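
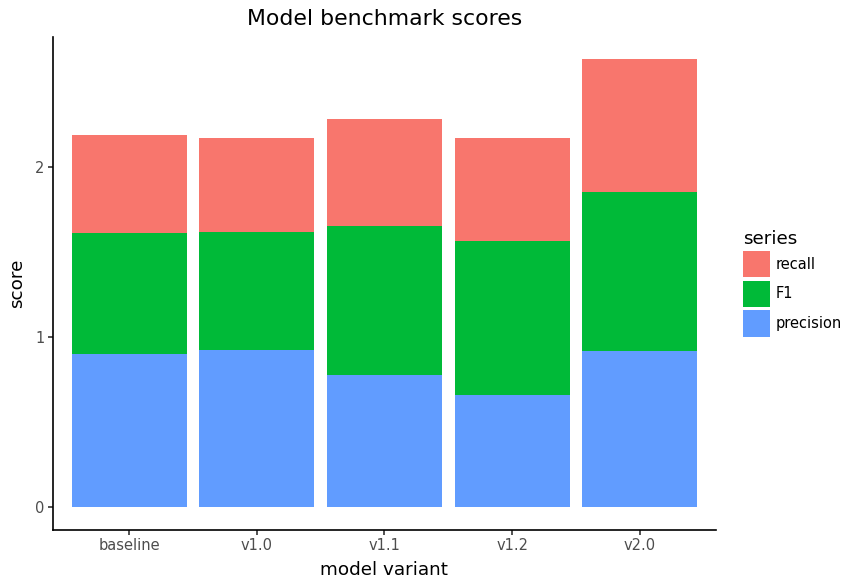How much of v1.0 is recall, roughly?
≈ 0.5

recall top ≈ 2.0, bottom ≈ 1.5; segment ≈ 0.5.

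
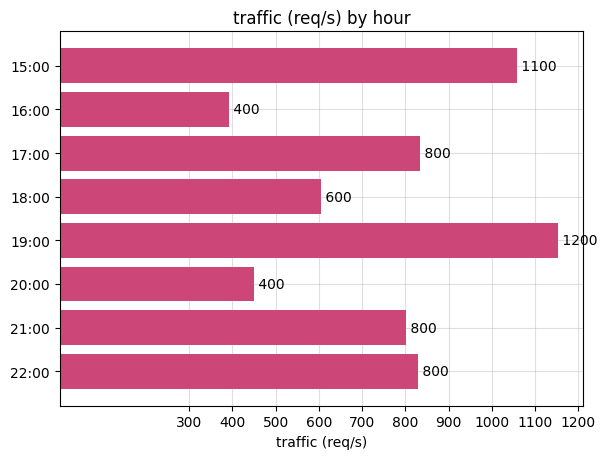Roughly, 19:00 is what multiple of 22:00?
≈ 1.5×

19:00 ≈ 1200, 22:00 ≈ 800; 1200/800 ≈ 1.5.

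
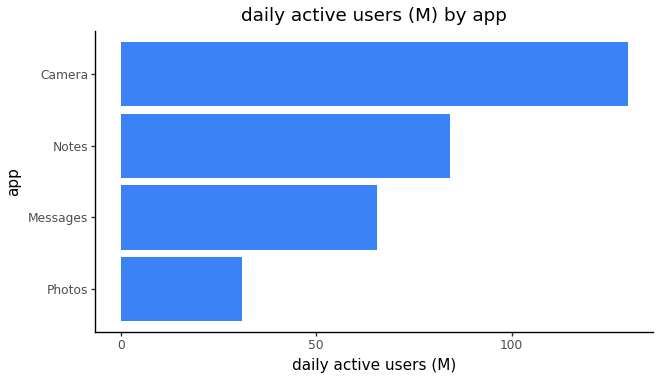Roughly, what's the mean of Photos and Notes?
≈ 60

(40 + 80) / 2 ≈ 60.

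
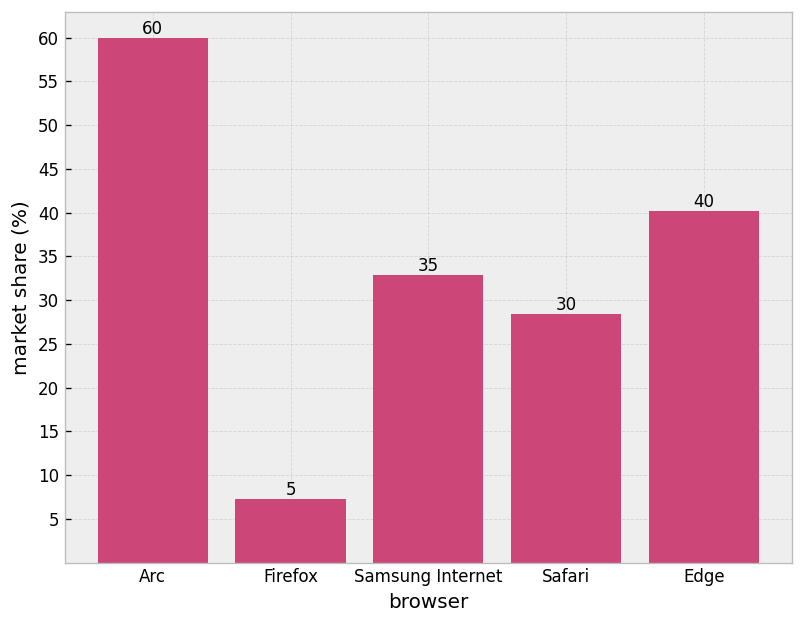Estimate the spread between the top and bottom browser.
Max Arc ≈ 60, min Firefox ≈ 5; range ≈ 55.

≈ 55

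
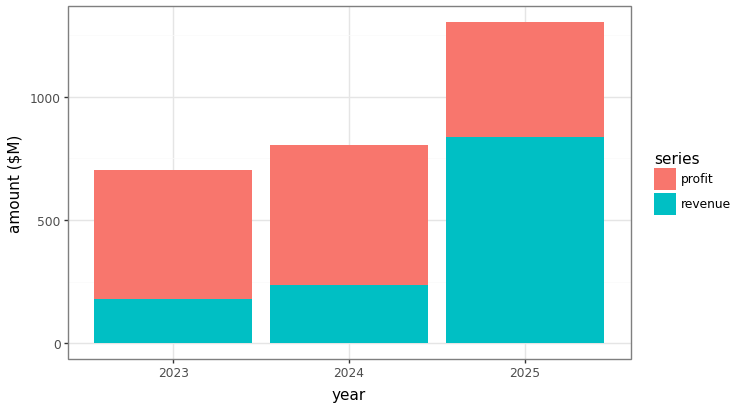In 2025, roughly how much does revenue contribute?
≈ 800

revenue top ≈ 800, bottom ≈ 0; segment ≈ 800.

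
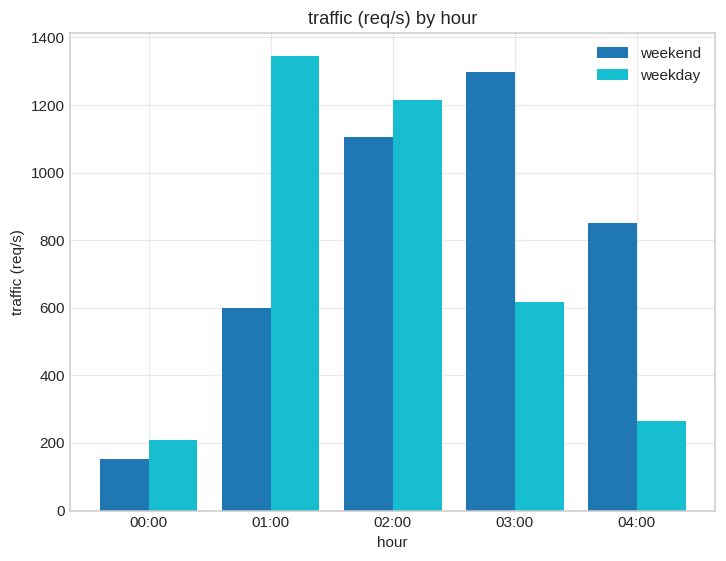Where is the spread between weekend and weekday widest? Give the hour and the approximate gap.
01:00, ≈ 800 req/s

01:00: weekend ≈ 600, weekday ≈ 1400 → gap ≈ 800. Next-largest (03:00) is only ≈ 600.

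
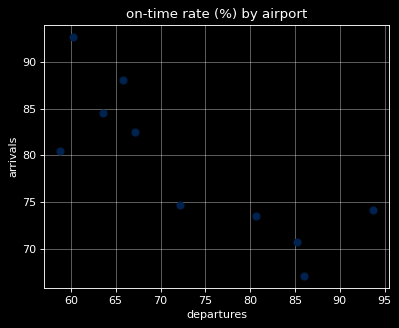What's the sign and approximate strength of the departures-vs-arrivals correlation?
Points are negatively correlated; strong (|r| ≈ 0.8).

negative, strong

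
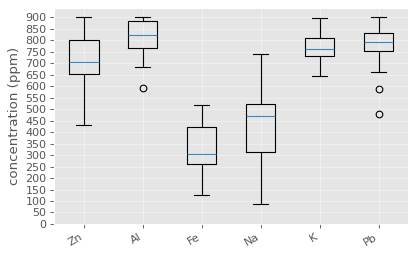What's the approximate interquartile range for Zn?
≈ 150

Q3 ≈ 800, Q1 ≈ 650; IQR ≈ 150.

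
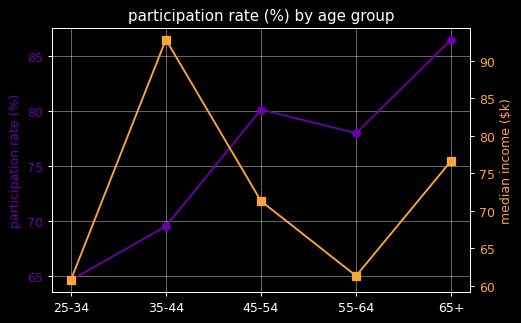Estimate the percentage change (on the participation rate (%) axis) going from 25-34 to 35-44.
≈ +9.4%

25-34 ≈ 64, 35-44 ≈ 70; (70 − 64) / 64 ≈ +9.4%.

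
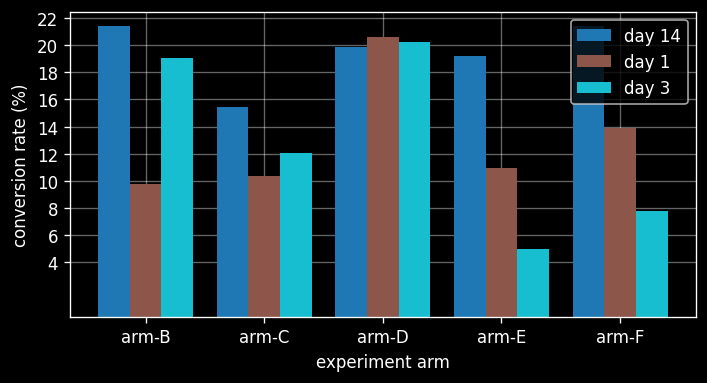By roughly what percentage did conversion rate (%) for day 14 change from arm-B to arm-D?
arm-B ≈ 22, arm-D ≈ 20; (20 − 22) / 22 ≈ -9.1%.

≈ -9.1%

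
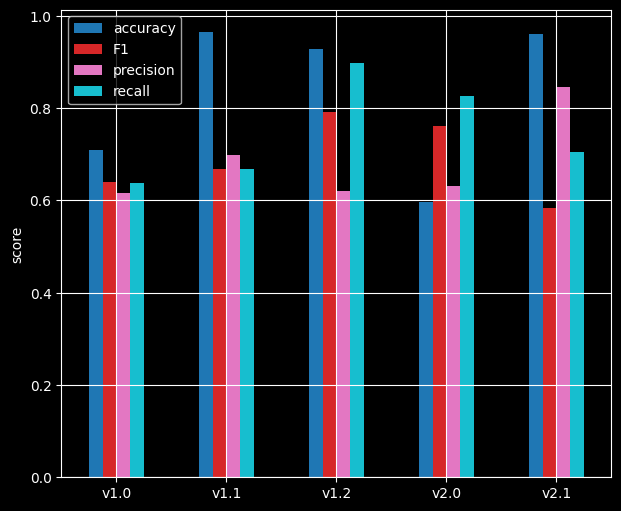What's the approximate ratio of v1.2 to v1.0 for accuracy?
v1.2 ≈ 0.9, v1.0 ≈ 0.7; 0.9/0.7 ≈ 1.29.

≈ 1.29×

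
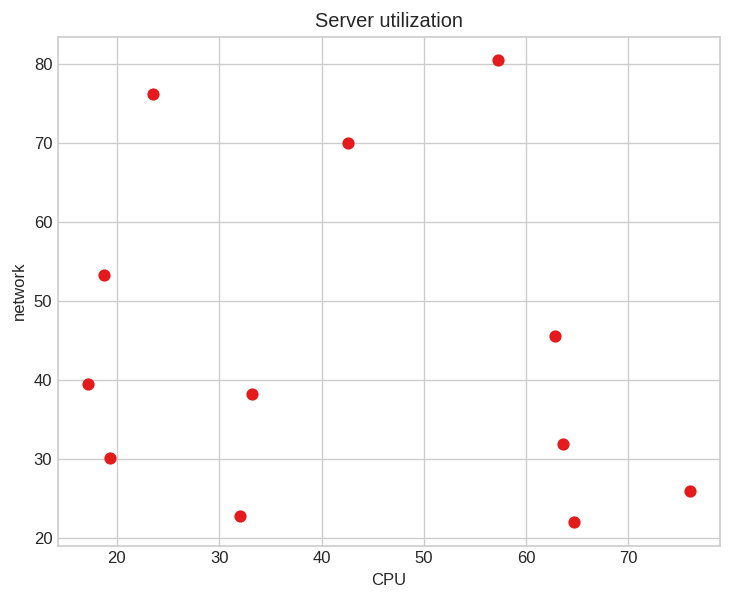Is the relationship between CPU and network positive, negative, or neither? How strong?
Points are roughly uncorrelated; weak (|r| ≈ 0.2).

no clear correlation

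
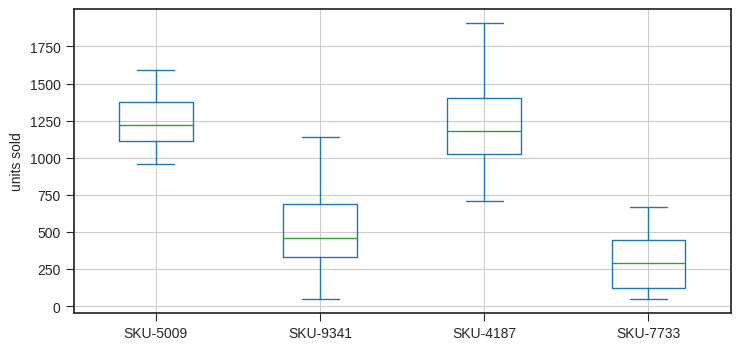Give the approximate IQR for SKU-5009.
≈ 300

Q3 ≈ 1400, Q1 ≈ 1100; IQR ≈ 300.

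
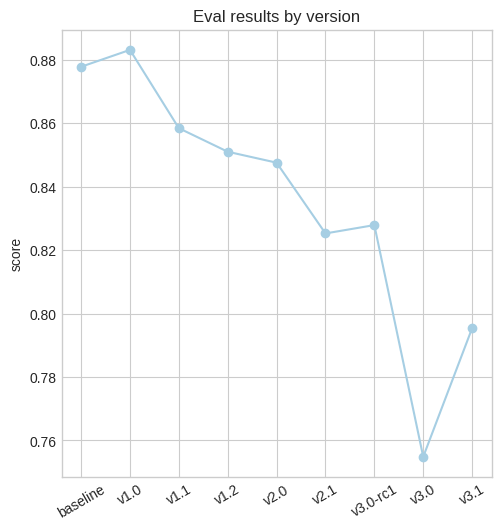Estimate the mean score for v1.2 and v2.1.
(0.86 + 0.82) / 2 ≈ 0.84.

≈ 0.84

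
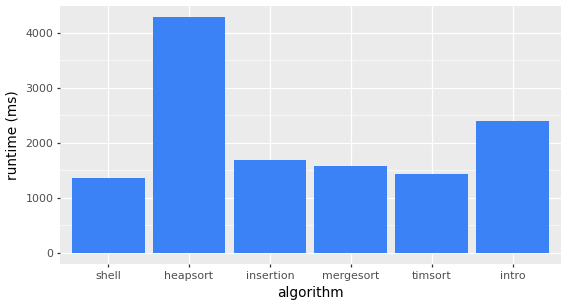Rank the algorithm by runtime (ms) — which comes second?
intro

Top 3: heapsort ≈ 4500, intro ≈ 2500, insertion ≈ 1500.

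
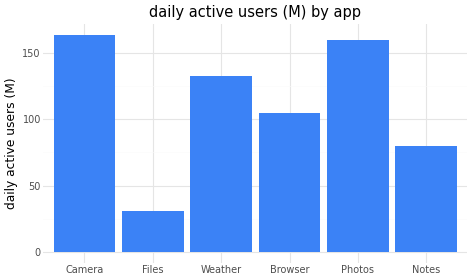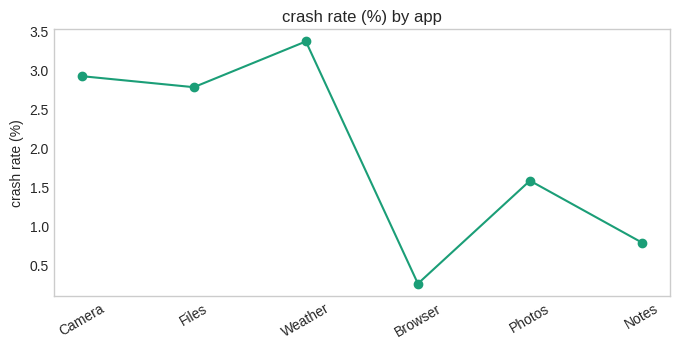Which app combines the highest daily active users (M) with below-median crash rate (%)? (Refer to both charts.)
Photos

Chart 2 median crash rate (%) ≈ 2; below-median apps: Browser, Photos, Notes. Among those, Photos has the highest daily active users (M) (≈ 160).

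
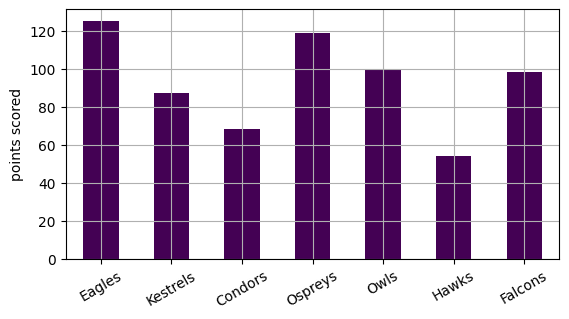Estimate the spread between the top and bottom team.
≈ 60

Max Eagles ≈ 120, min Hawks ≈ 60; range ≈ 60.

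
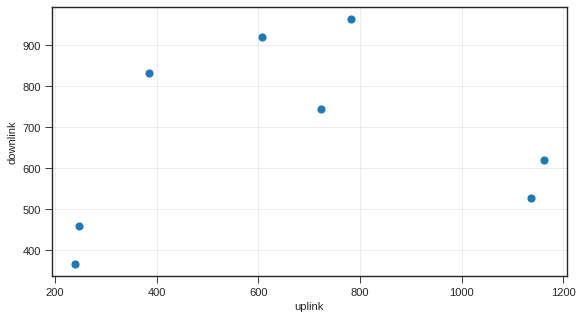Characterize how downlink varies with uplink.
no clear correlation

Points are roughly uncorrelated; weak (|r| ≈ 0.2).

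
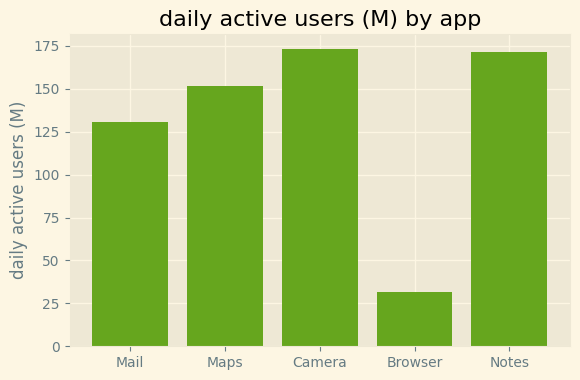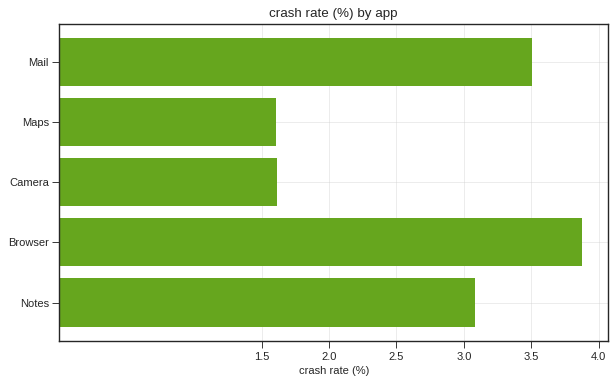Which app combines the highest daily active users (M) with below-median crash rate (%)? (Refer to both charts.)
Chart 2 median crash rate (%) ≈ 3; below-median apps: Maps, Camera. Among those, Camera has the highest daily active users (M) (≈ 180).

Camera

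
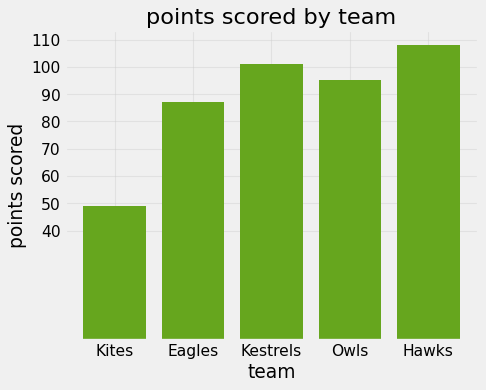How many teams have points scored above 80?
4

Above 80: Eagles, Kestrels, Owls, Hawks.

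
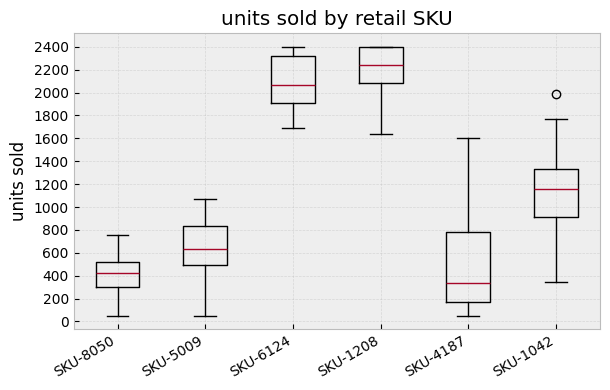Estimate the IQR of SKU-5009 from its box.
≈ 400

Q3 ≈ 800, Q1 ≈ 400; IQR ≈ 400.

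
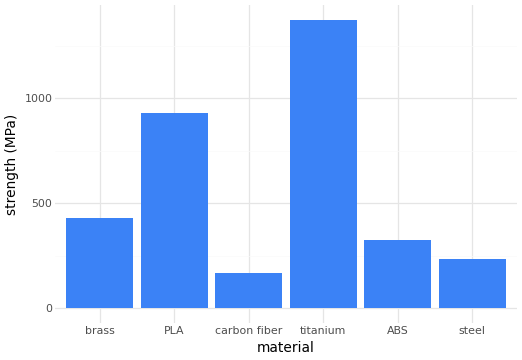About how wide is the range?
≈ 1200

Max titanium ≈ 1400, min carbon fiber ≈ 200; range ≈ 1200.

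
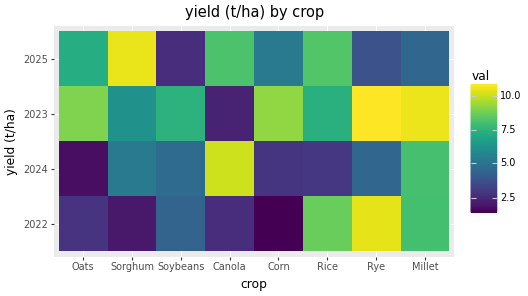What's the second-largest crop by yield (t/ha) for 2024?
Top 3 for 2024: Canola ≈ 10, Millet ≈ 8, Sorghum ≈ 5.

Millet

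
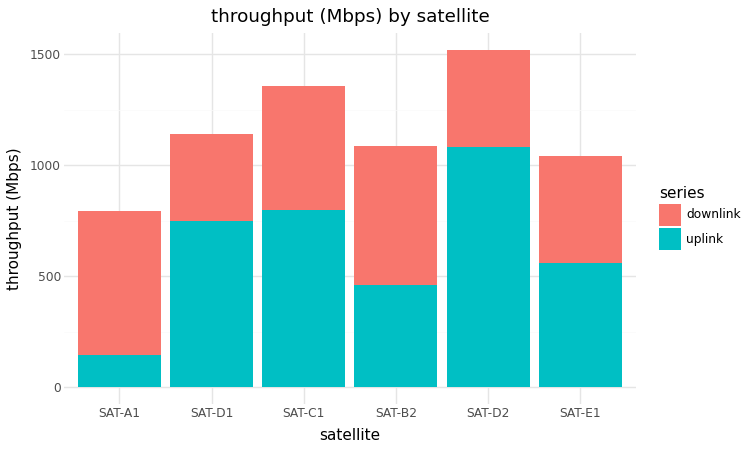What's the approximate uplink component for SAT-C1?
uplink top ≈ 800, bottom ≈ 0; segment ≈ 800.

≈ 800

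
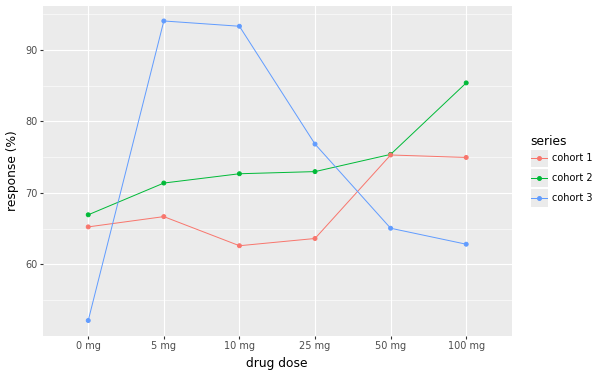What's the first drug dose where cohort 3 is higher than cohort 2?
0 mg: cohort 3 ≈ 50 vs cohort 2 ≈ 65 (not yet); 5 mg: cohort 3 ≈ 95 vs cohort 2 ≈ 70 (first crossover).

5 mg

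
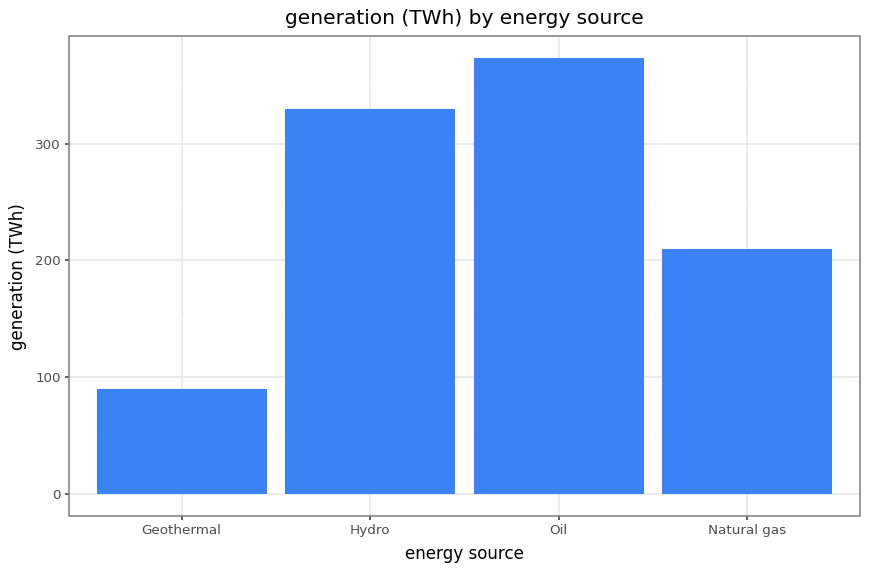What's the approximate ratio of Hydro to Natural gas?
Hydro ≈ 350, Natural gas ≈ 200; 350/200 ≈ 1.75.

≈ 1.75×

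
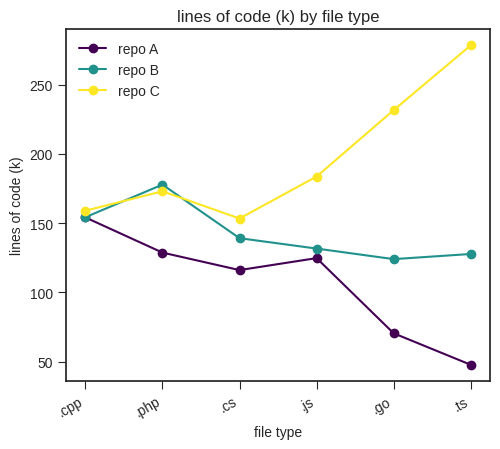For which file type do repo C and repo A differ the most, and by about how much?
.ts: repo C ≈ 280, repo A ≈ 40 → gap ≈ 240. Next-largest (.go) is only ≈ 160.

.ts, ≈ 240 k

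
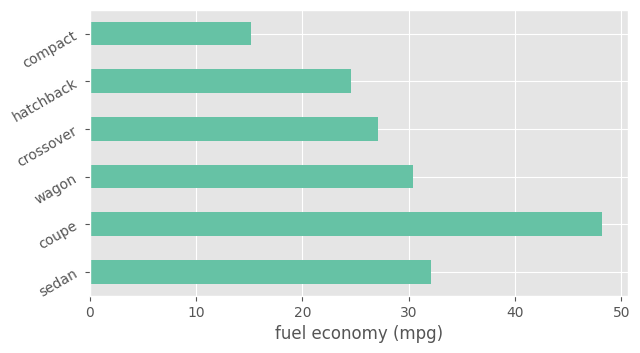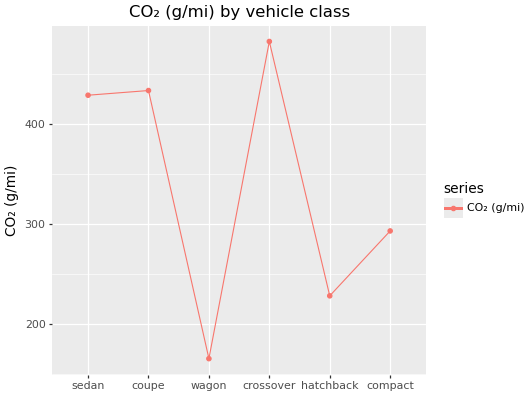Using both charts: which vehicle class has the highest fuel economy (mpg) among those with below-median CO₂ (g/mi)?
wagon

Chart 2 median CO₂ (g/mi) ≈ 350; below-median vehicle classes: wagon, hatchback, compact. Among those, wagon has the highest fuel economy (mpg) (≈ 30).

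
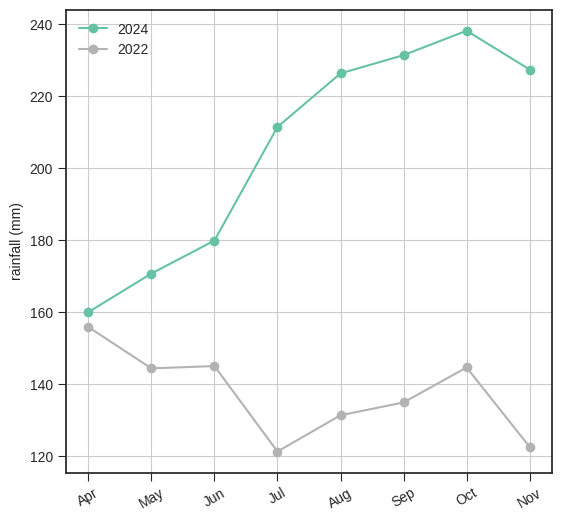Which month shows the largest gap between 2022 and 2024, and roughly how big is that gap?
Nov, ≈ 110 mm

Nov: 2022 ≈ 120, 2024 ≈ 230 → gap ≈ 110. Next-largest (Sep) is only ≈ 100.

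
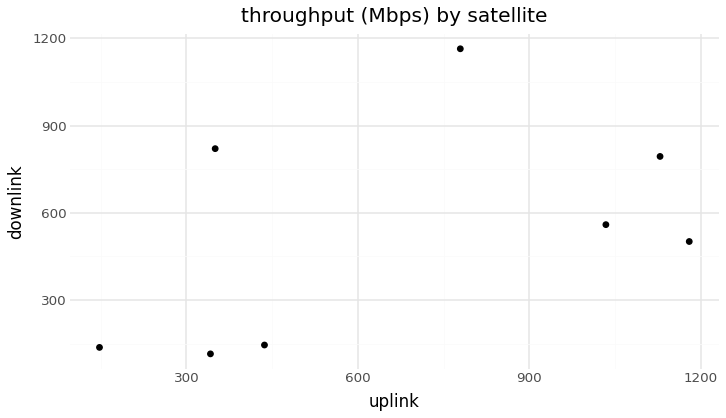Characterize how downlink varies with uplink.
positive, moderate

Points are positively correlated; moderate (|r| ≈ 0.5).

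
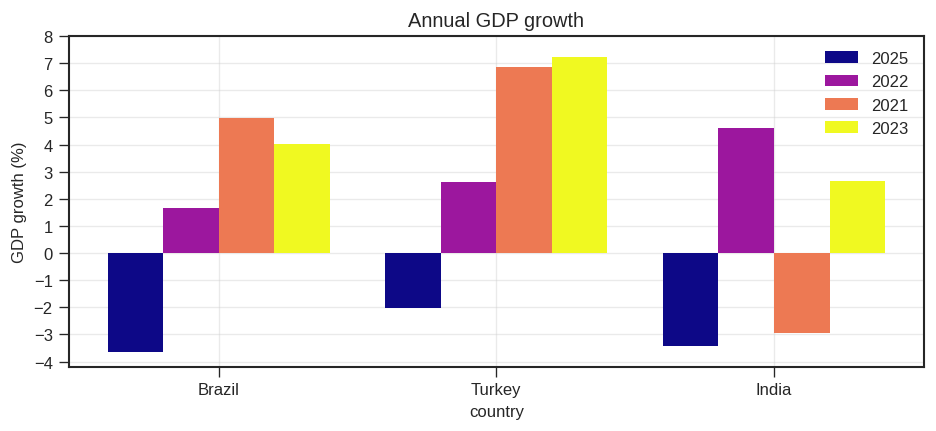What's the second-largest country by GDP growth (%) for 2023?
Top 3 for 2023: Turkey ≈ 7, Brazil ≈ 4, India ≈ 3.

Brazil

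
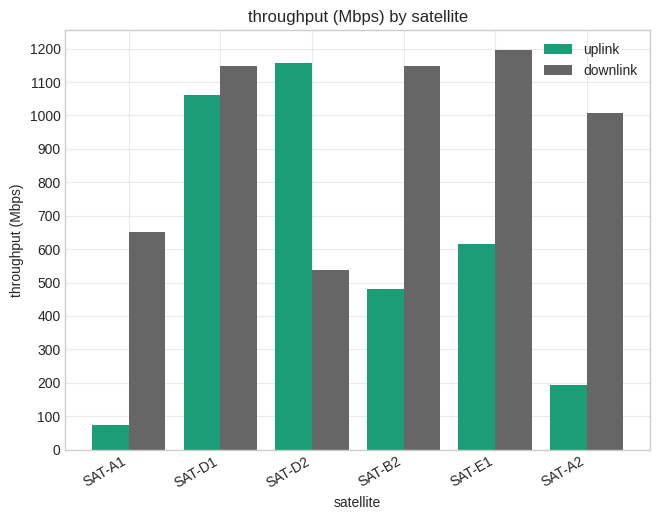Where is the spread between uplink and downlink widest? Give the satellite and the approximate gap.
SAT-A2: uplink ≈ 200, downlink ≈ 1000 → gap ≈ 800. Next-largest (SAT-B2) is only ≈ 600.

SAT-A2, ≈ 800 Mbps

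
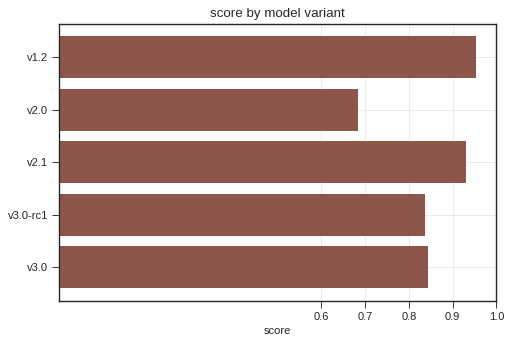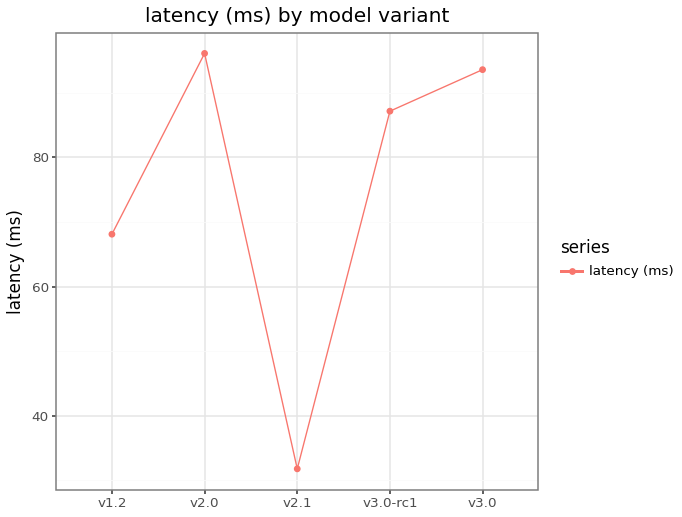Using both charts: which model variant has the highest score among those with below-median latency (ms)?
v1.2

Chart 2 median latency (ms) ≈ 90; below-median model variants: v1.2, v2.1. Among those, v1.2 has the highest score (≈ 1).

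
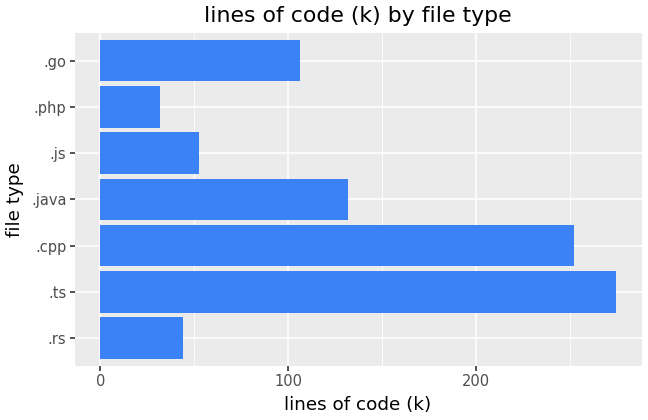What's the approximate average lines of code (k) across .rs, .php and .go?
(50 + 25 + 100) / 3 ≈ 58.

≈ 58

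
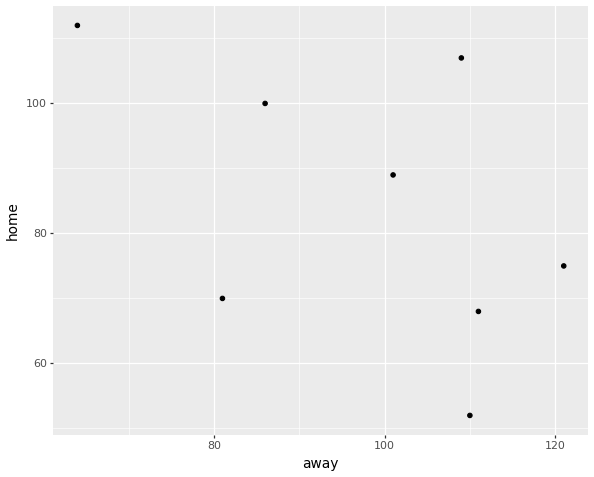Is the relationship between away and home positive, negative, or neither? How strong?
Points are negatively correlated; moderate (|r| ≈ 0.5).

negative, moderate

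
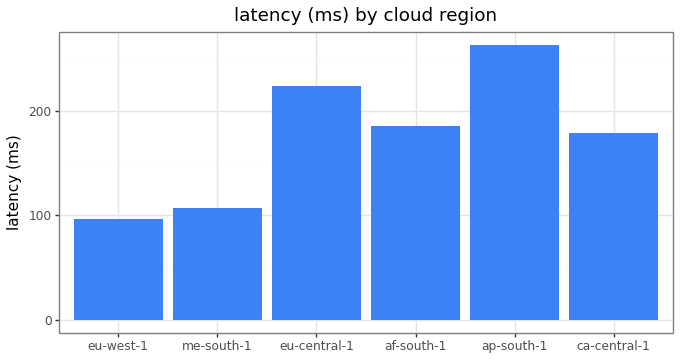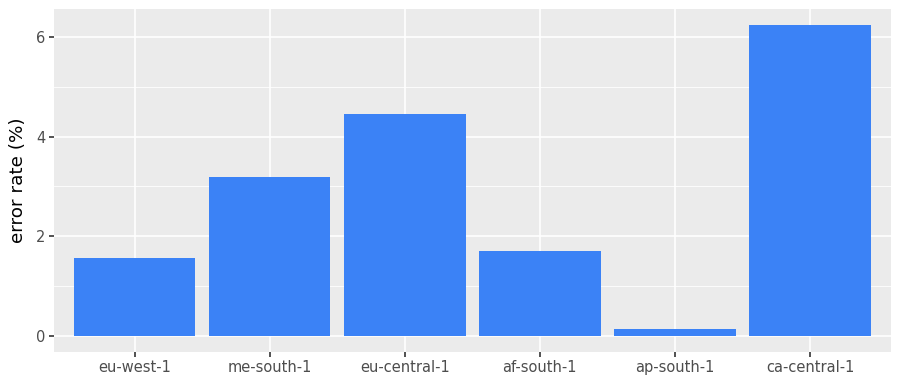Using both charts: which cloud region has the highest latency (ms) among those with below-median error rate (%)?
ap-south-1

Chart 2 median error rate (%) ≈ 2; below-median cloud regions: eu-west-1, af-south-1, ap-south-1. Among those, ap-south-1 has the highest latency (ms) (≈ 275).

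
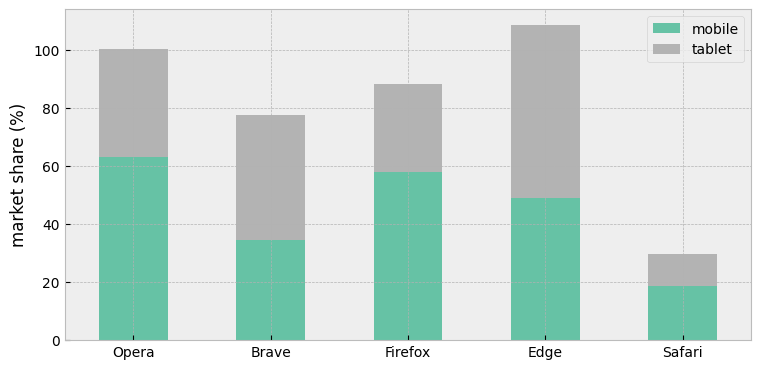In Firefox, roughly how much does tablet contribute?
≈ 30

tablet top ≈ 90, bottom ≈ 60; segment ≈ 30.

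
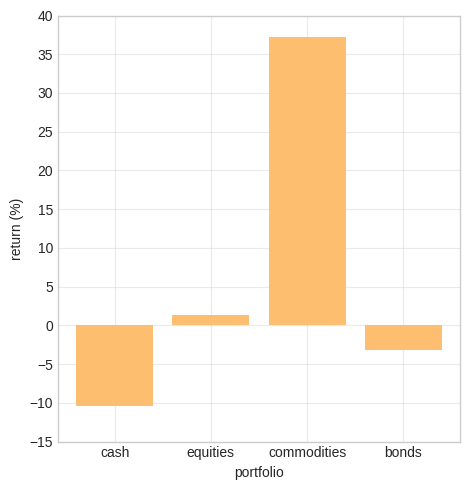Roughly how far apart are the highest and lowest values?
Max commodities ≈ 35, min cash ≈ -10; range ≈ 45.

≈ 45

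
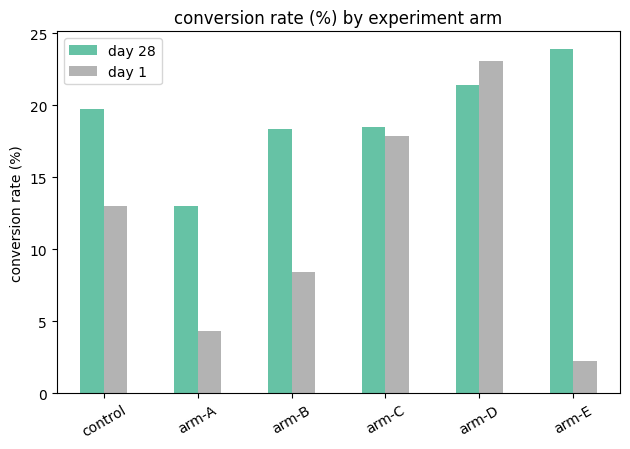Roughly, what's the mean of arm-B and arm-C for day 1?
(8 + 18) / 2 ≈ 13.

≈ 13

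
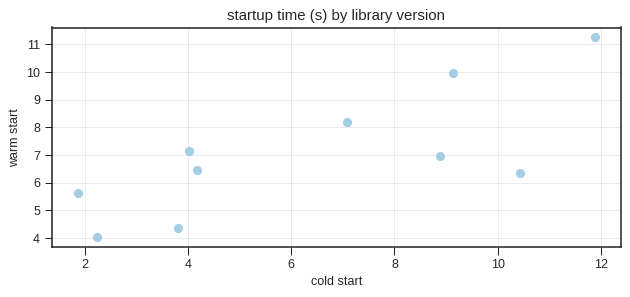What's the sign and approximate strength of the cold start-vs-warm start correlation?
Points are positively correlated; strong (|r| ≈ 0.8).

positive, strong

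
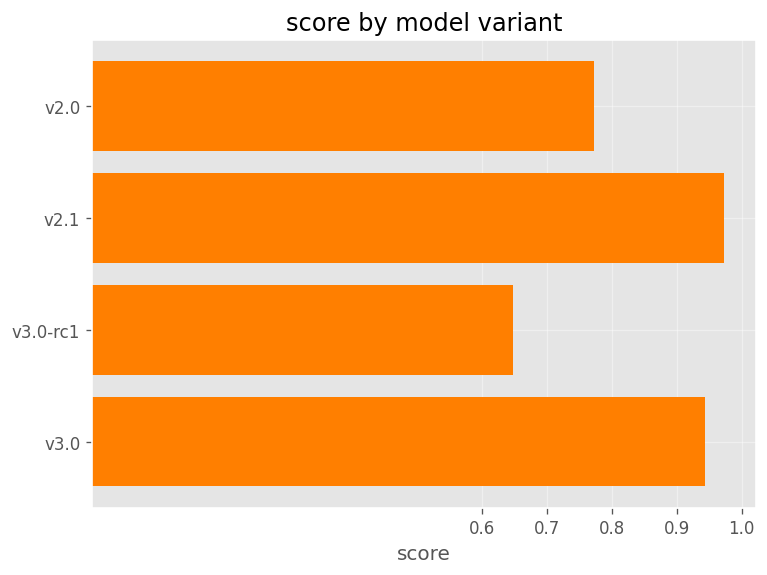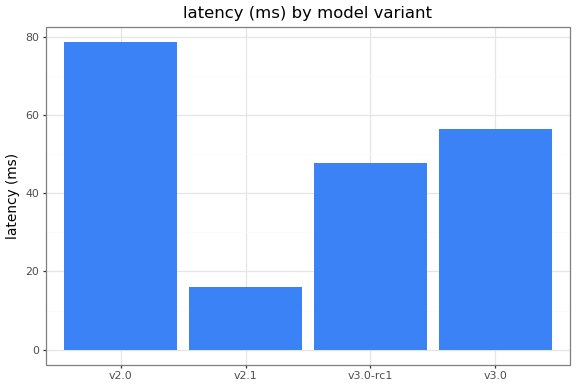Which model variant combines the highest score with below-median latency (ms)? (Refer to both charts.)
v2.1

Chart 2 median latency (ms) ≈ 50; below-median model variants: v2.1, v3.0-rc1. Among those, v2.1 has the highest score (≈ 1).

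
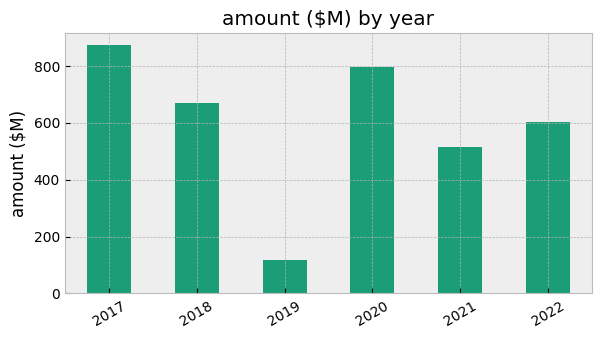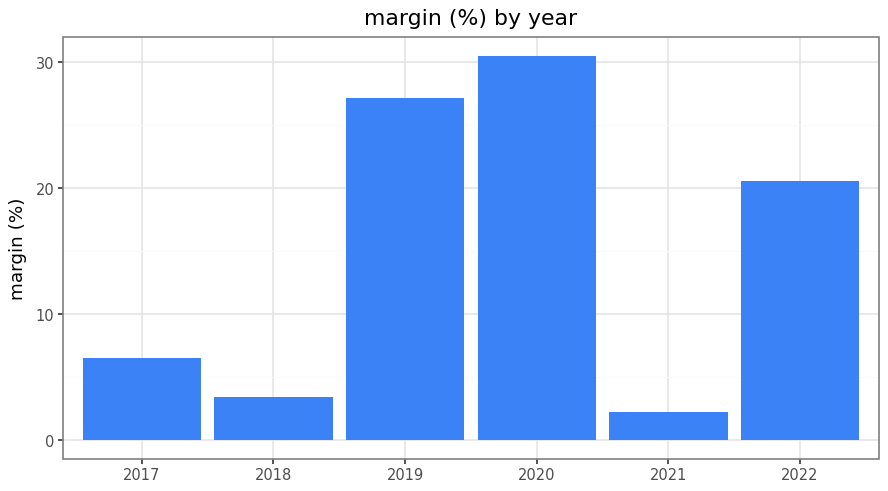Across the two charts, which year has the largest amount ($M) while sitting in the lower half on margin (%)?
2017

Chart 2 median margin (%) ≈ 15; below-median years: 2017, 2018, 2021. Among those, 2017 has the highest amount ($M) (≈ 900).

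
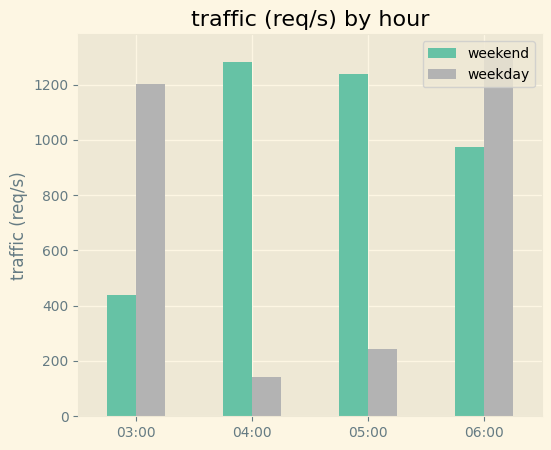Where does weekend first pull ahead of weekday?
04:00

03:00: weekend ≈ 400 vs weekday ≈ 1200 (not yet); 04:00: weekend ≈ 1200 vs weekday ≈ 200 (first crossover).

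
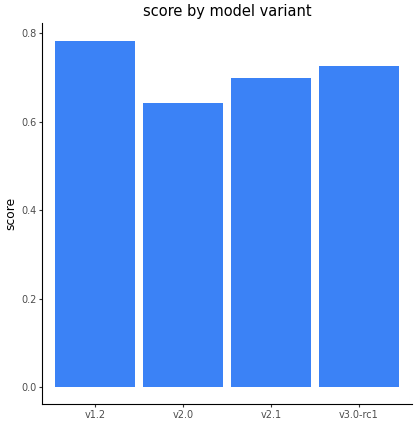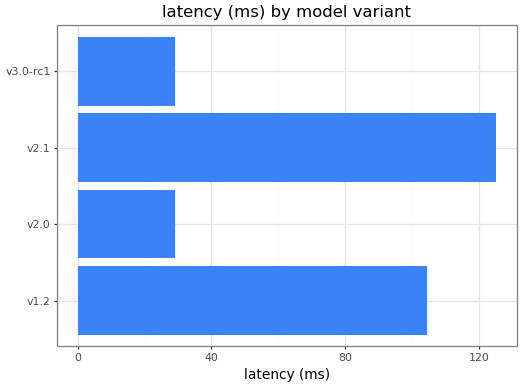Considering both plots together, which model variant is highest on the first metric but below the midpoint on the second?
v3.0-rc1

Chart 2 median latency (ms) ≈ 60; below-median model variants: v2.0, v3.0-rc1. Among those, v3.0-rc1 has the highest score (≈ 0.7).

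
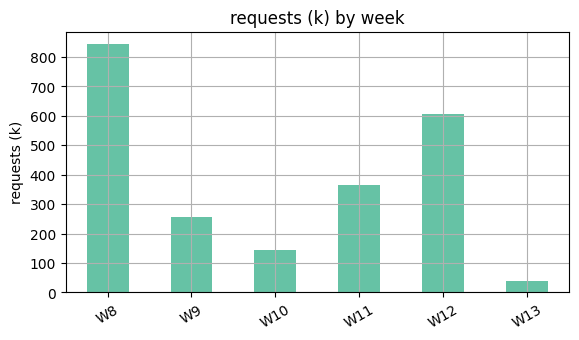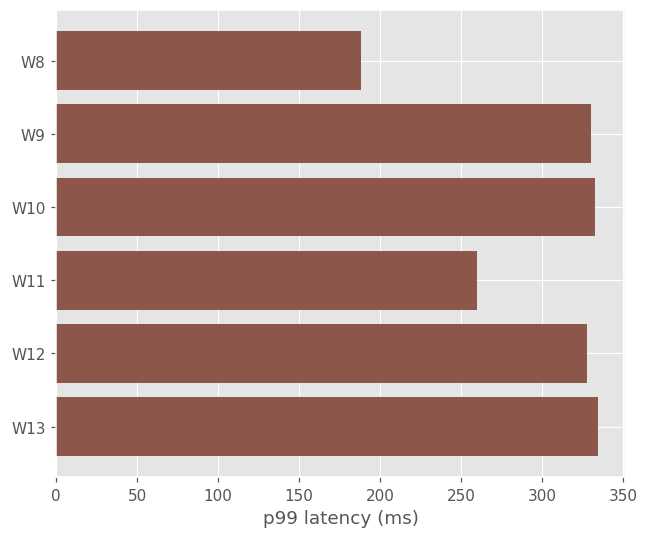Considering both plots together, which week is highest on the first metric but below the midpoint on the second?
Chart 2 median p99 latency (ms) ≈ 350; below-median weeks: W8, W11, W12. Among those, W8 has the highest requests (k) (≈ 800).

W8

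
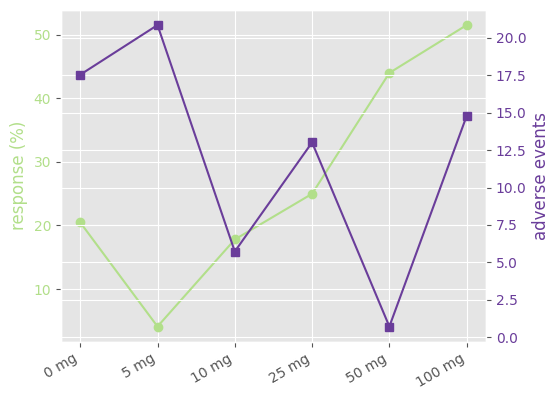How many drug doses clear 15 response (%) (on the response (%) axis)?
5

Above 15: 0 mg, 10 mg, 25 mg, 50 mg, 100 mg.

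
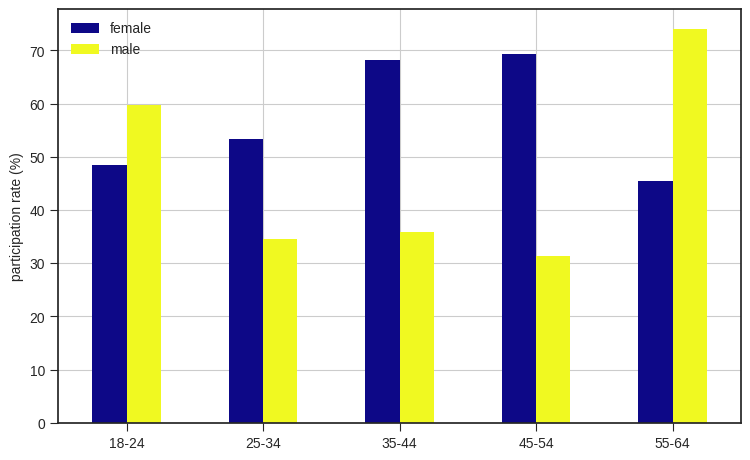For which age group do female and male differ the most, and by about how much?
45-54, ≈ 40 %

45-54: female ≈ 70, male ≈ 30 → gap ≈ 40. Next-largest (35-44) is only ≈ 30.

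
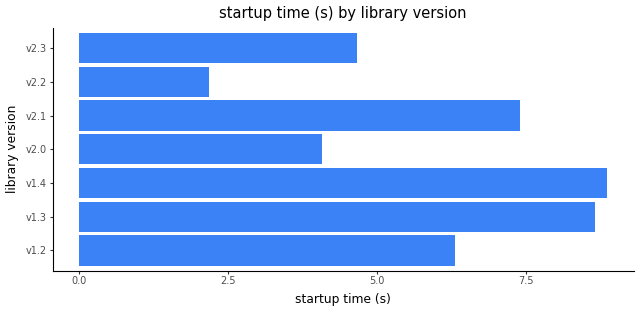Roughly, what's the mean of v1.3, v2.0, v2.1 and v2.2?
(9 + 4 + 7 + 2) / 4 ≈ 6.

≈ 6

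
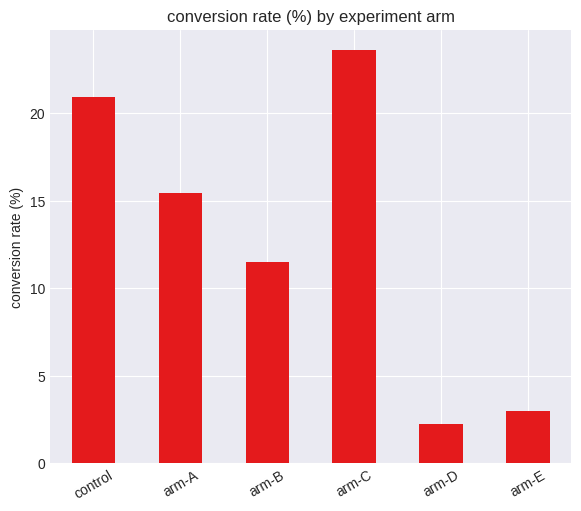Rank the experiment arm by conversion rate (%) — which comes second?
control

Top 3: arm-C ≈ 24, control ≈ 20, arm-A ≈ 16.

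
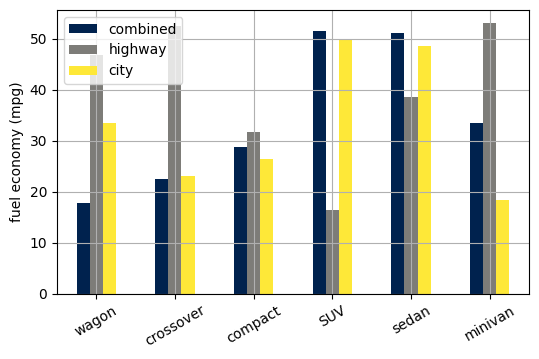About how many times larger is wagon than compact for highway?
wagon ≈ 45, compact ≈ 30; 45/30 ≈ 1.5.

≈ 1.5×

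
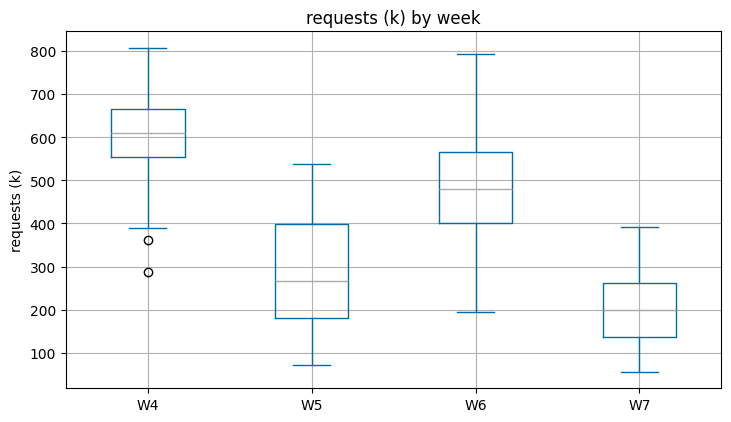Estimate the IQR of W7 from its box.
≈ 100

Q3 ≈ 250, Q1 ≈ 150; IQR ≈ 100.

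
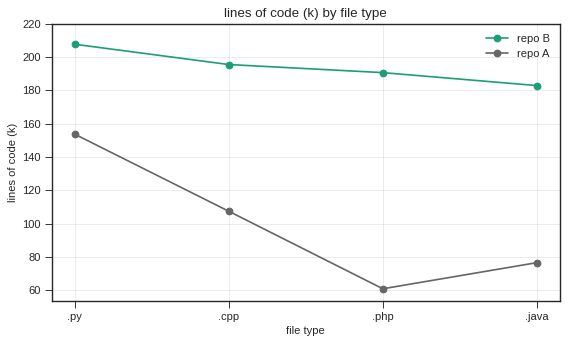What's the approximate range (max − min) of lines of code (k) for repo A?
Max .py ≈ 160, min .php ≈ 60; range ≈ 100.

≈ 100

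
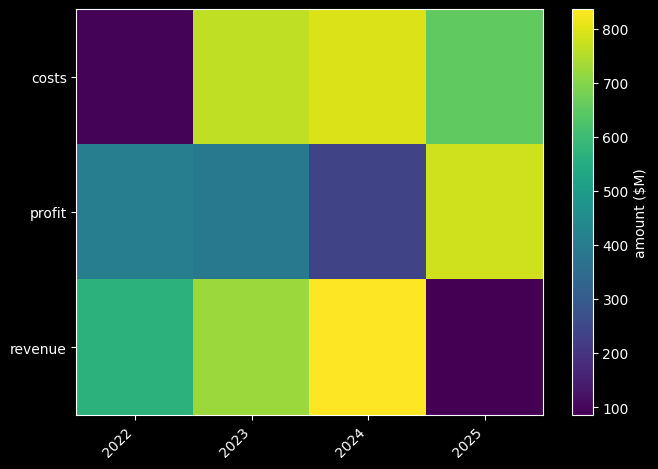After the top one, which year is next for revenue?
2023

Top 3 for revenue: 2024 ≈ 800, 2023 ≈ 700, 2022 ≈ 600.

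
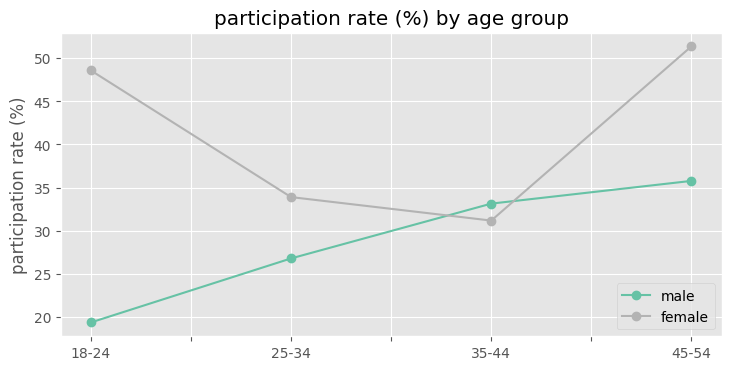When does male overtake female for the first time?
25-34: male ≈ 25 vs female ≈ 35 (not yet); 35-44: male ≈ 35 vs female ≈ 30 (first crossover).

35-44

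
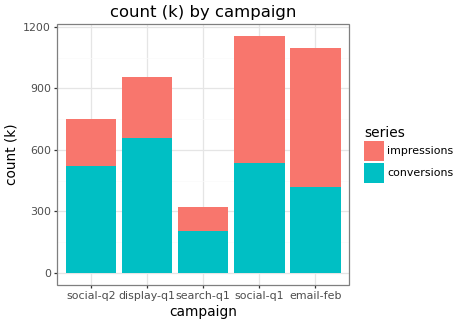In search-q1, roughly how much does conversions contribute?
conversions top ≈ 200, bottom ≈ 0; segment ≈ 200.

≈ 200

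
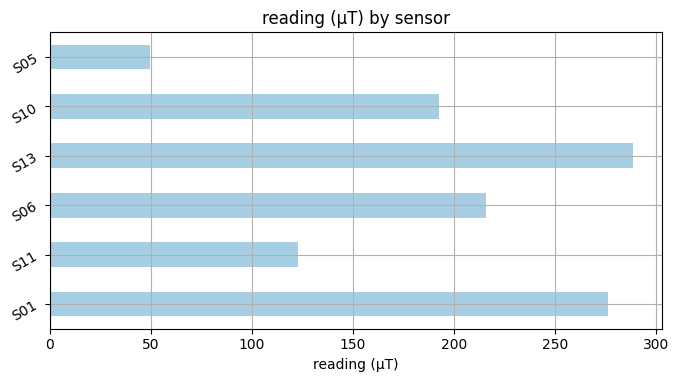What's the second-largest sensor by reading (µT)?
S01

Top 3: S13 ≈ 300, S01 ≈ 275, S06 ≈ 225.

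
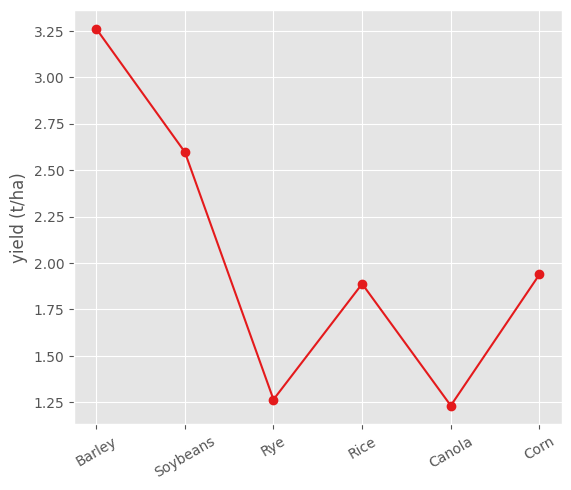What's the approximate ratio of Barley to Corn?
Barley ≈ 3.2, Corn ≈ 2.0; 3.2/2.0 ≈ 1.6.

≈ 1.6×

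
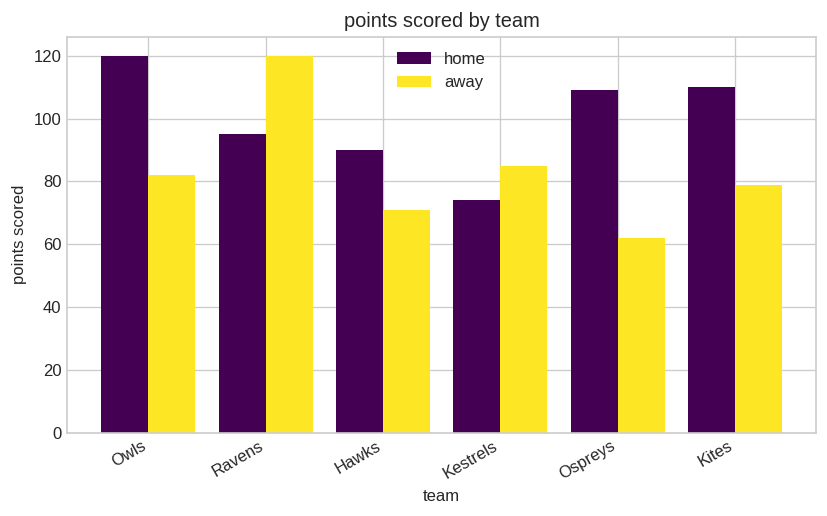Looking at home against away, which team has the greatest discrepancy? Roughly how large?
Ospreys, ≈ 50

Ospreys: home ≈ 110, away ≈ 60 → gap ≈ 50. Next-largest (Owls) is only ≈ 40.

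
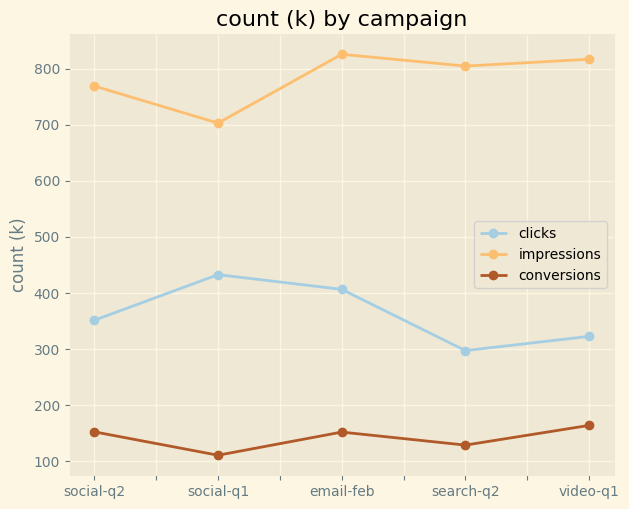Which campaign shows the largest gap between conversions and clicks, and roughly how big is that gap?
social-q1: conversions ≈ 100, clicks ≈ 400 → gap ≈ 300. Next-largest (email-feb) is only ≈ 200.

social-q1, ≈ 300 k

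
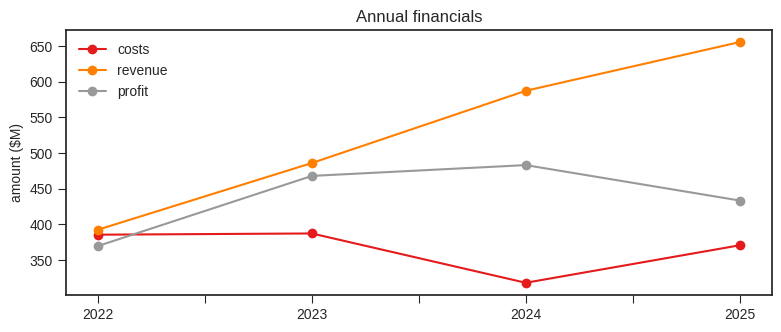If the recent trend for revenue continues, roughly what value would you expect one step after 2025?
≈ 725

Last three: 500, 600, 650 → slope ≈ 75/step → next ≈ 725.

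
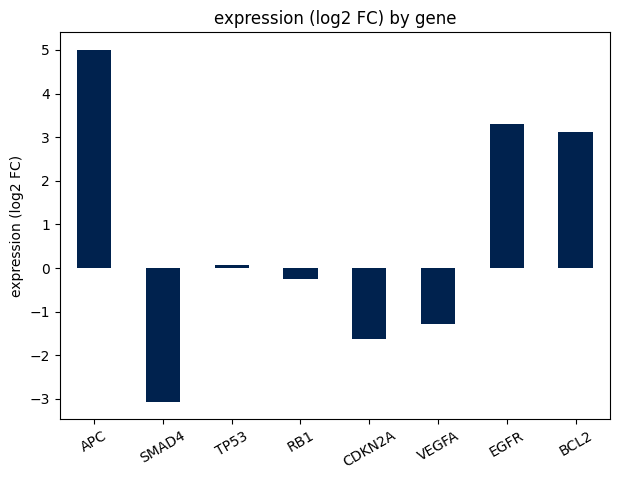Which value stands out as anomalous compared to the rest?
APC ≈ 5; the rest sit between ≈ -3 and ≈ 3.

APC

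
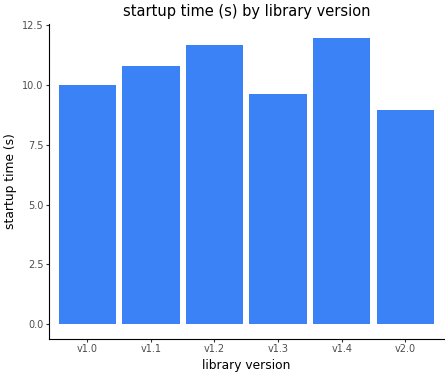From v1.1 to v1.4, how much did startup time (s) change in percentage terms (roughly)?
v1.1 ≈ 11, v1.4 ≈ 12; (12 − 11) / 11 ≈ +9.1%.

≈ +9.1%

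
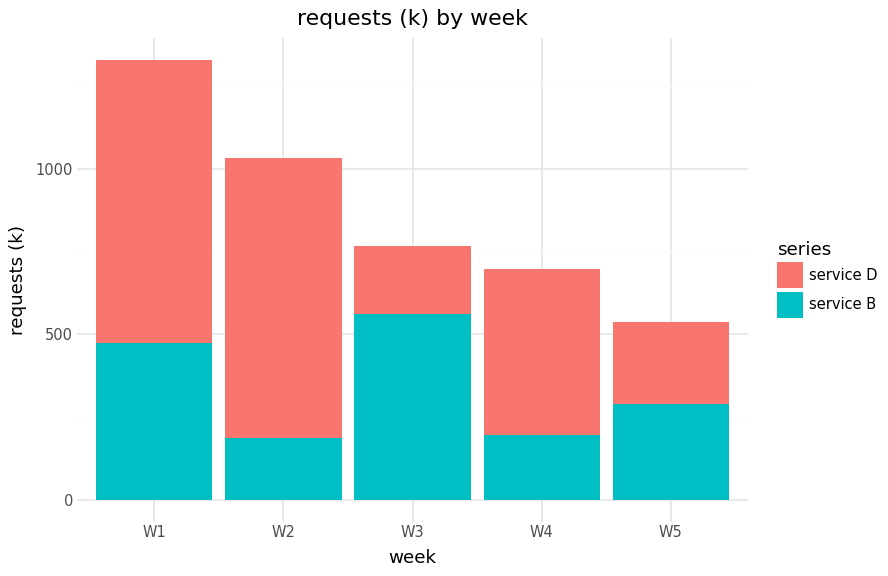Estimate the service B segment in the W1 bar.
service B top ≈ 400, bottom ≈ 0; segment ≈ 400.

≈ 400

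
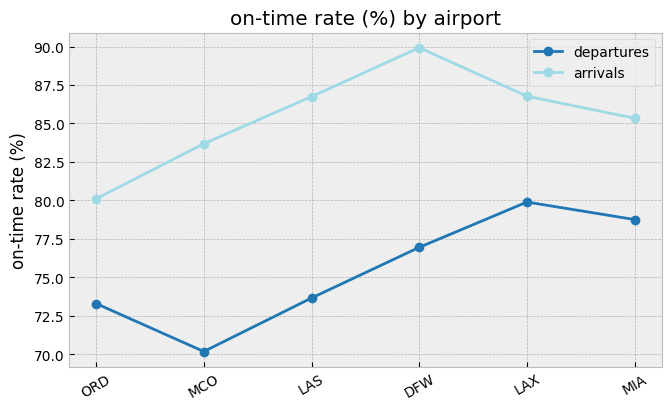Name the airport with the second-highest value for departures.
Top 3 for departures: LAX ≈ 80, MIA ≈ 78, DFW ≈ 76.

MIA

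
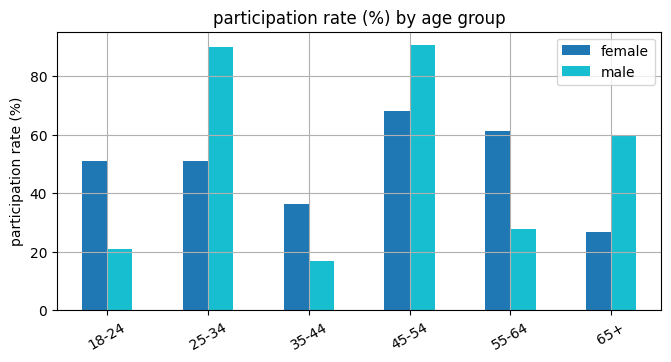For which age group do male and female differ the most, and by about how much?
25-34, ≈ 40 %

25-34: male ≈ 90, female ≈ 50 → gap ≈ 40. Next-largest (55-64) is only ≈ 30.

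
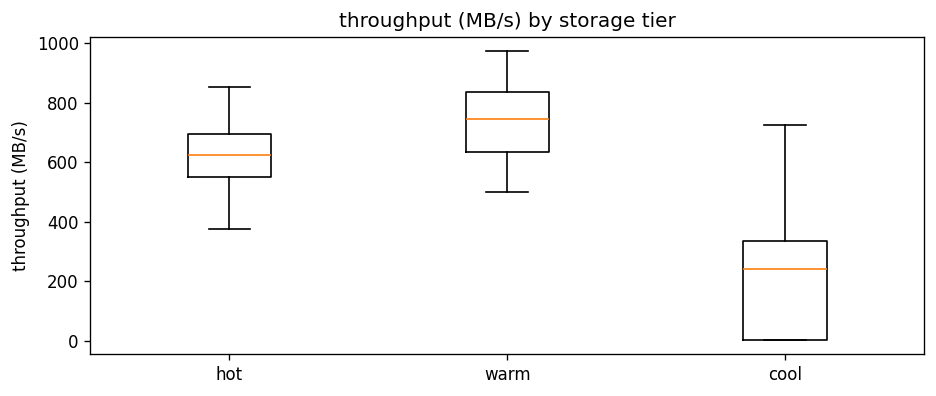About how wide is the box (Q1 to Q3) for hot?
≈ 150

Q3 ≈ 700, Q1 ≈ 550; IQR ≈ 150.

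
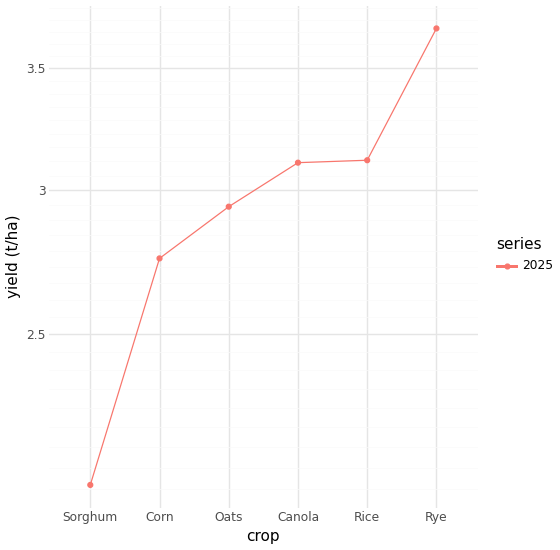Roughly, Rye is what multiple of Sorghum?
Rye ≈ 3.6, Sorghum ≈ 2.0; 3.6/2.0 ≈ 1.8.

≈ 1.8×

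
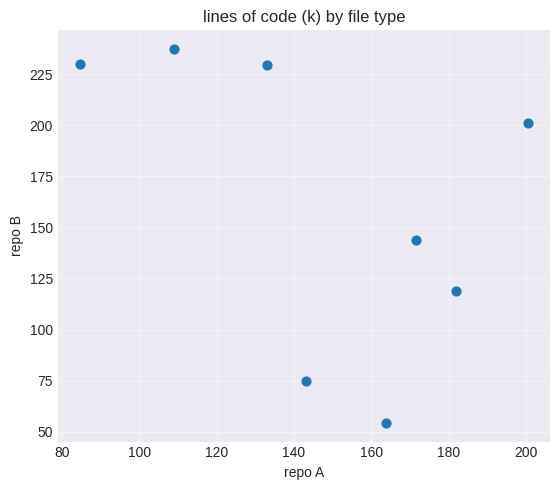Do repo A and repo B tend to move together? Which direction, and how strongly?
negative, moderate

Points are negatively correlated; moderate (|r| ≈ 0.5).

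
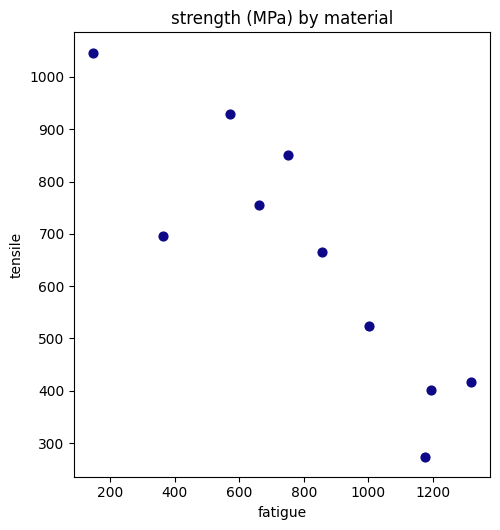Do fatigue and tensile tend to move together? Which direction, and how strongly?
negative, strong

Points are negatively correlated; strong (|r| ≈ 0.9).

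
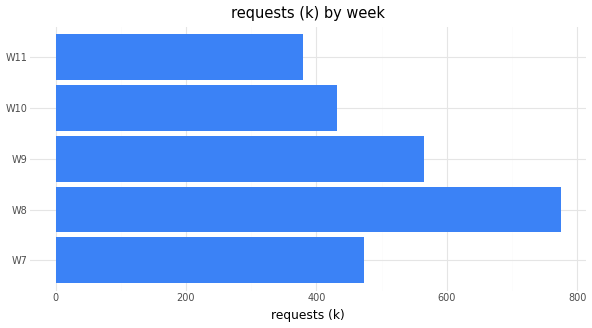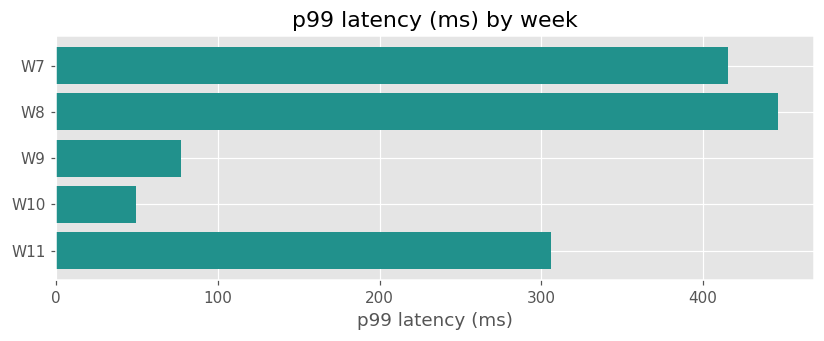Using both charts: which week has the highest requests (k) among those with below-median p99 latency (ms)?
W9

Chart 2 median p99 latency (ms) ≈ 300; below-median weeks: W9, W10. Among those, W9 has the highest requests (k) (≈ 600).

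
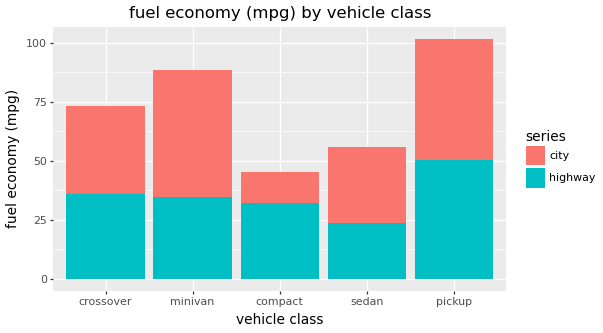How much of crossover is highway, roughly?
highway top ≈ 40, bottom ≈ 0; segment ≈ 40.

≈ 40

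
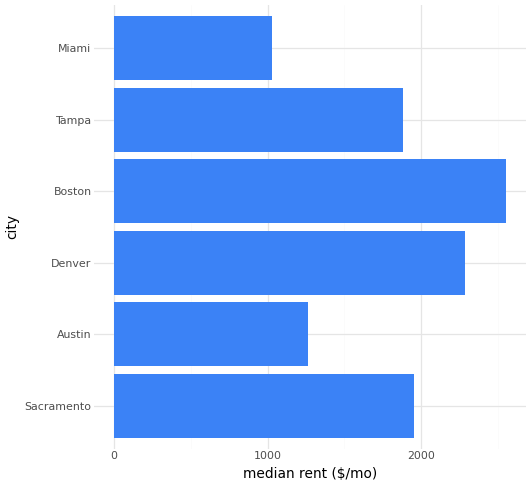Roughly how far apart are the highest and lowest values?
≈ 1500

Max Boston ≈ 2500, min Miami ≈ 1000; range ≈ 1500.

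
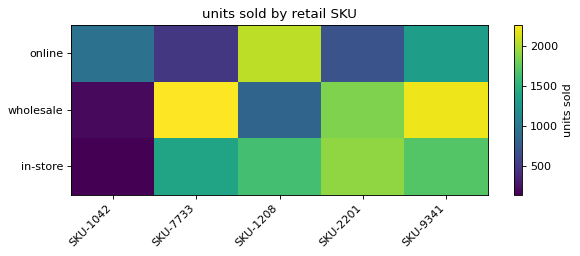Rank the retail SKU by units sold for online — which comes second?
Top 3 for online: SKU-1208 ≈ 2000, SKU-9341 ≈ 1400, SKU-1042 ≈ 1000.

SKU-9341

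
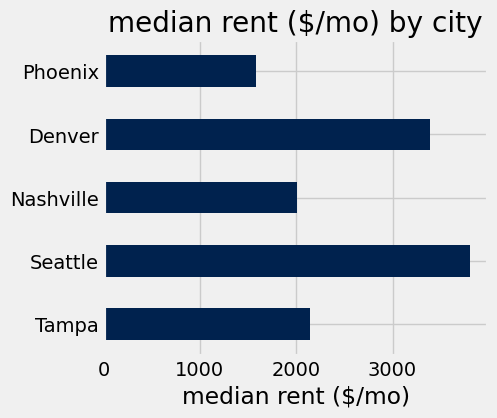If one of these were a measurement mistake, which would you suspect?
Seattle

Seattle ≈ 4000; the rest sit between ≈ 1500 and ≈ 3500.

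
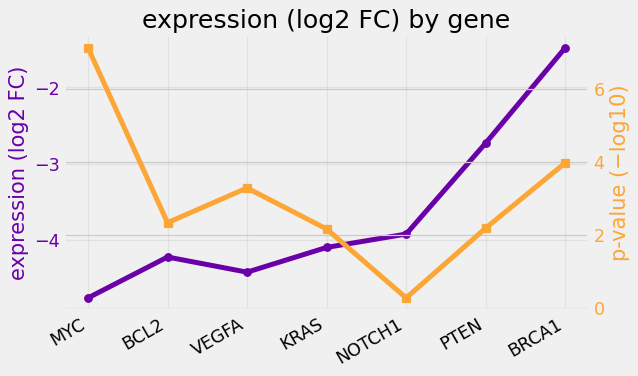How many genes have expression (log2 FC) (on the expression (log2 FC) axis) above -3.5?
2

Above -3.5: PTEN, BRCA1.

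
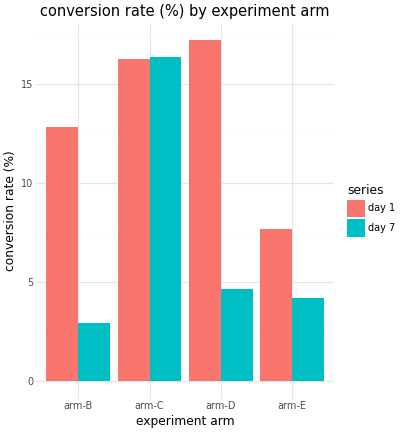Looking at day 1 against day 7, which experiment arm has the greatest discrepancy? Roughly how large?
arm-D: day 1 ≈ 18, day 7 ≈ 4 → gap ≈ 14. Next-largest (arm-B) is only ≈ 10.

arm-D, ≈ 14 %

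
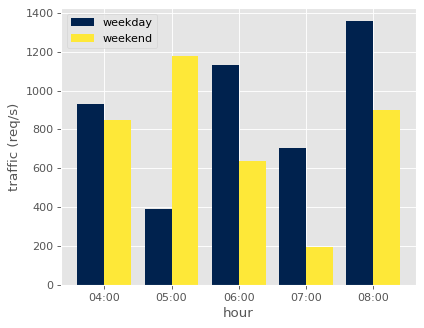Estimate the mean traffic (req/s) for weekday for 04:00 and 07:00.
≈ 900

(1000 + 800) / 2 ≈ 900.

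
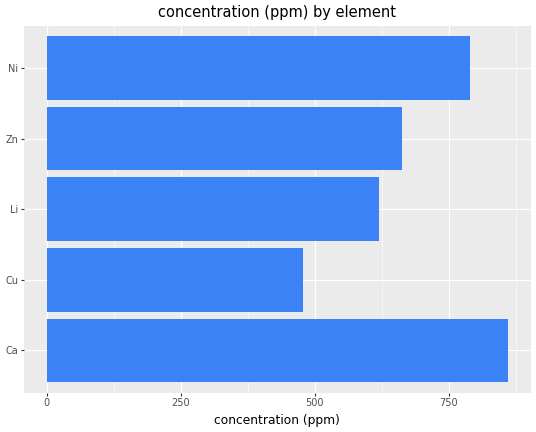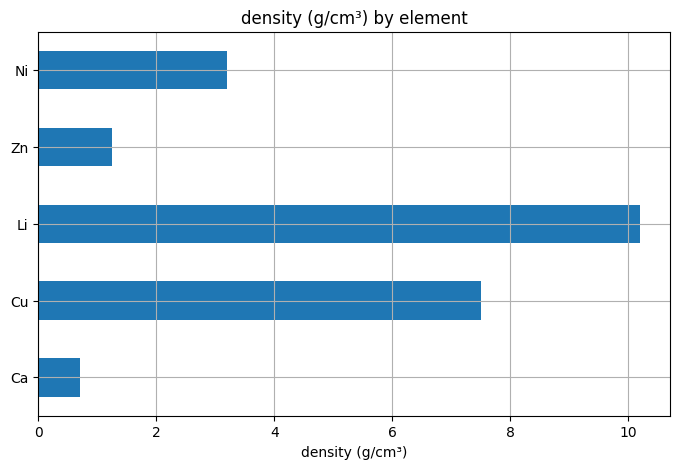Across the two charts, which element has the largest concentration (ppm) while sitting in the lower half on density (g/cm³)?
Chart 2 median density (g/cm³) ≈ 3; below-median elements: Ca, Zn. Among those, Ca has the highest concentration (ppm) (≈ 900).

Ca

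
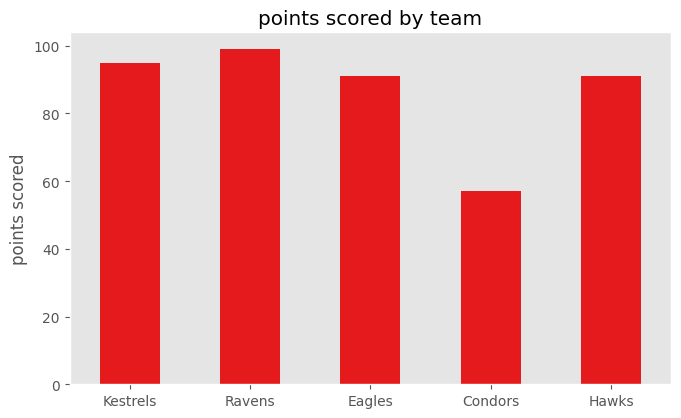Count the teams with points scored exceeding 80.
4

Above 80: Kestrels, Ravens, Eagles, Hawks.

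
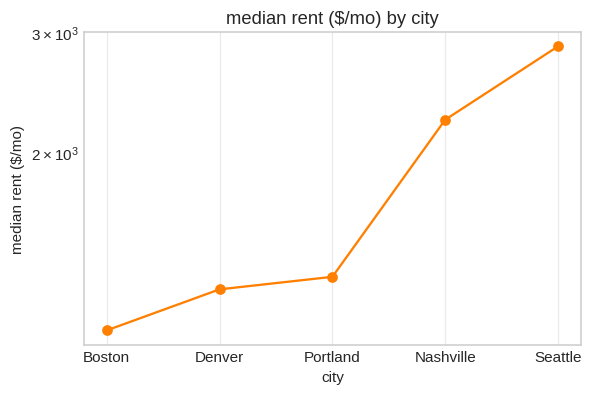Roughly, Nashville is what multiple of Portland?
≈ 1.57×

Nashville ≈ 2200, Portland ≈ 1400; 2200/1400 ≈ 1.57.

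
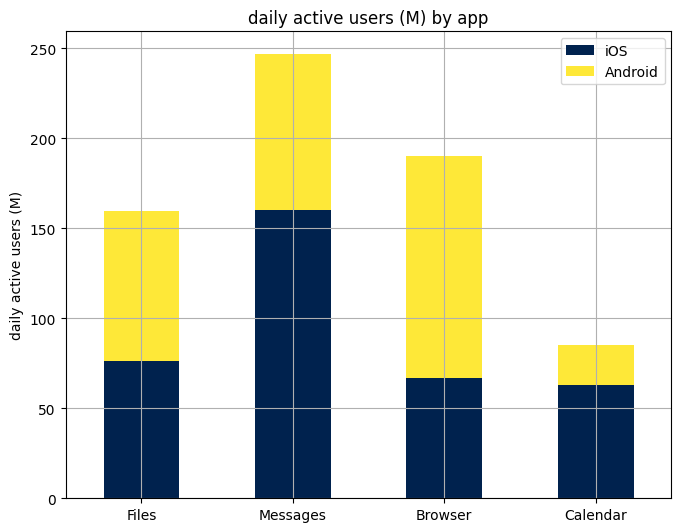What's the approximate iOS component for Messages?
iOS top ≈ 150, bottom ≈ 0; segment ≈ 150.

≈ 150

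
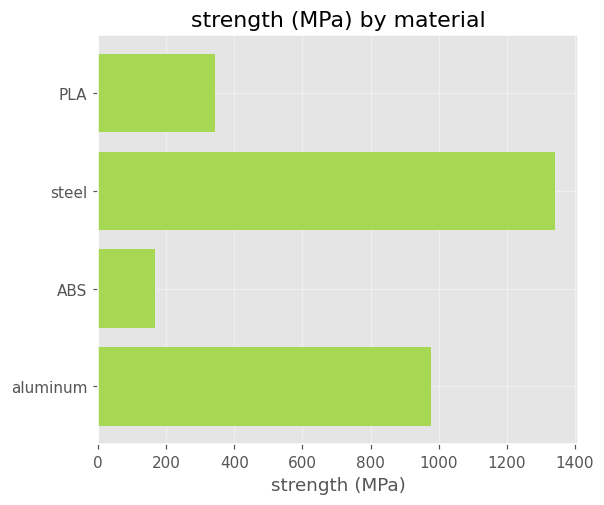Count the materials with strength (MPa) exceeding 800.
2

Above 800: steel, aluminum.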